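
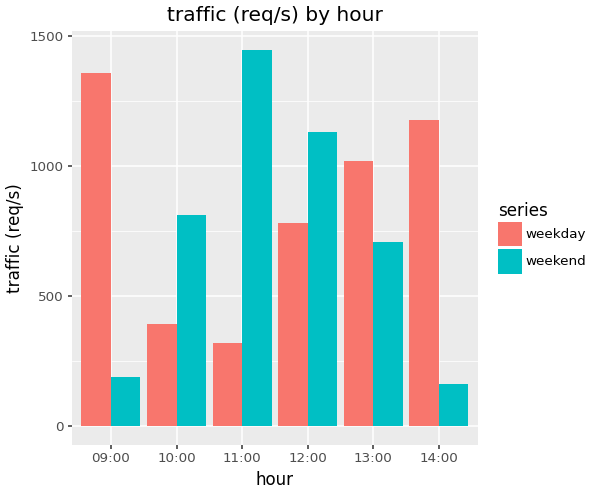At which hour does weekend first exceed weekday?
10:00

09:00: weekend ≈ 200 vs weekday ≈ 1400 (not yet); 10:00: weekend ≈ 800 vs weekday ≈ 400 (first crossover).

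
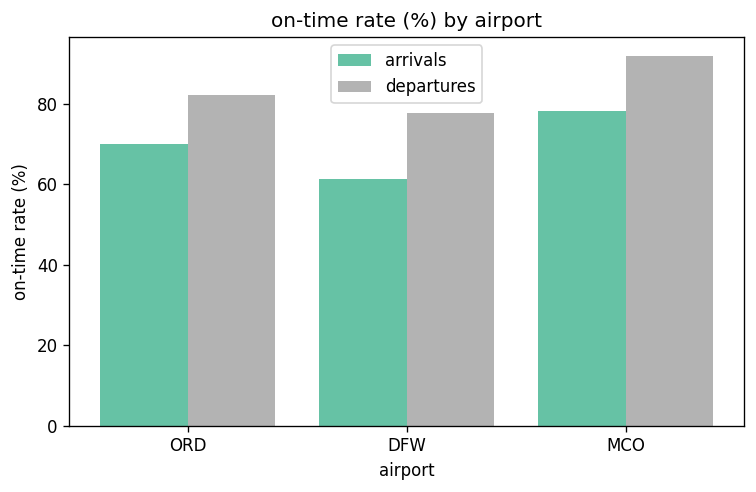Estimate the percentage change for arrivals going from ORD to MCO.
ORD ≈ 70, MCO ≈ 80; (80 − 70) / 70 ≈ +14.3%.

≈ +14.3%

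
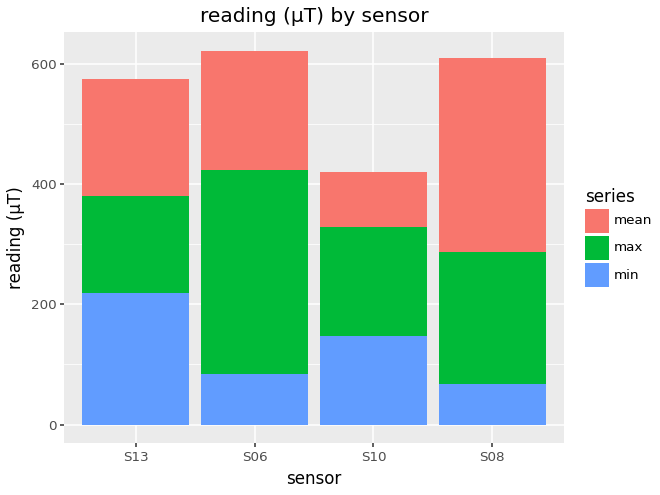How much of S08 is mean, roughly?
≈ 300

mean top ≈ 600, bottom ≈ 300; segment ≈ 300.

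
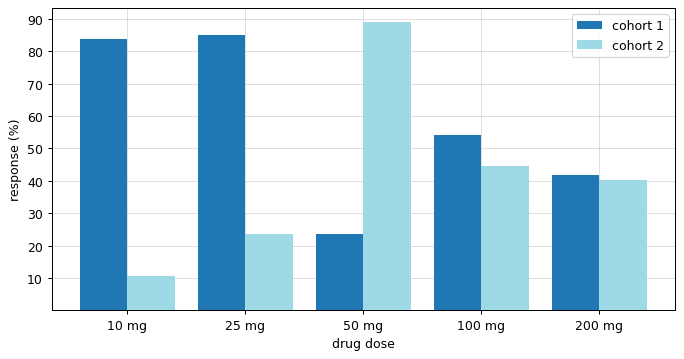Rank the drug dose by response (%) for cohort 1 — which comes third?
100 mg

Top 4 for cohort 1: 25 mg ≈ 90, 10 mg ≈ 80, 100 mg ≈ 50, 200 mg ≈ 40.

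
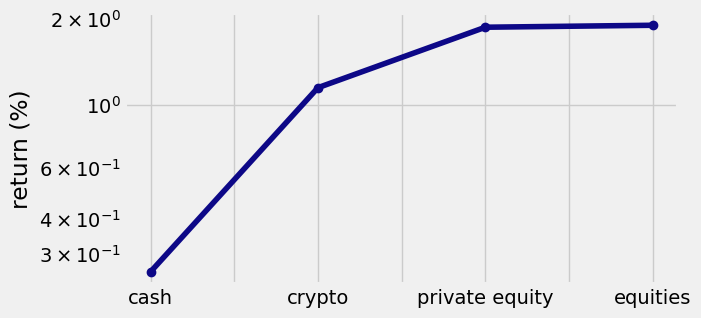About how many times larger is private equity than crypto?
private equity ≈ 1.8, crypto ≈ 1.2; 1.8/1.2 ≈ 1.5.

≈ 1.5×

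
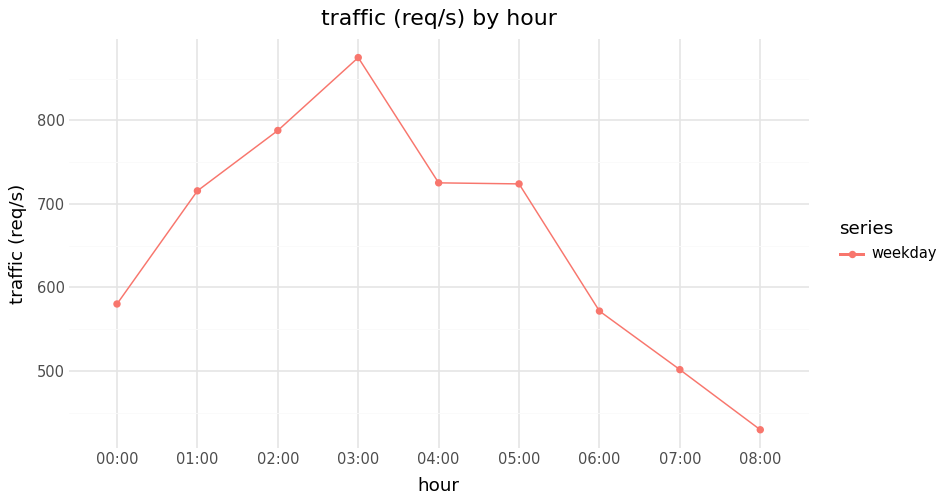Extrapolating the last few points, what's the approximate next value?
≈ 400

Last three: 550, 500, 450 → slope ≈ -50/step → next ≈ 400.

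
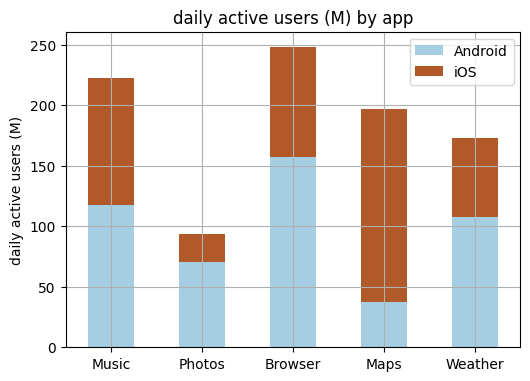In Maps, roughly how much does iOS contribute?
≈ 150

iOS top ≈ 200, bottom ≈ 50; segment ≈ 150.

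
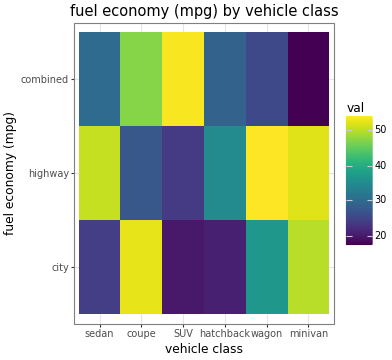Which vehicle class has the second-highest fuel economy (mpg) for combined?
coupe

Top 3 for combined: SUV ≈ 55, coupe ≈ 45, sedan ≈ 30.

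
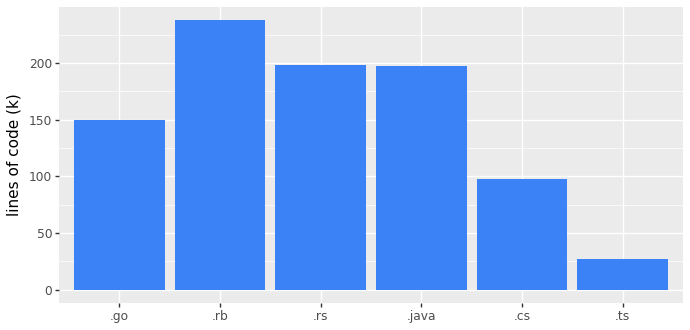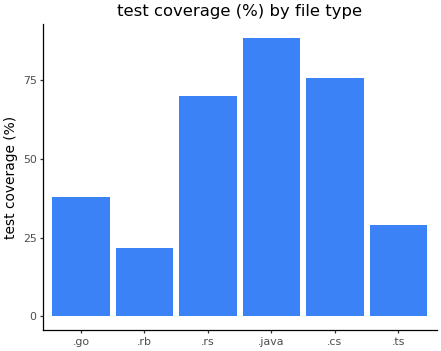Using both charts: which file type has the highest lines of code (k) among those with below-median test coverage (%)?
.rb

Chart 2 median test coverage (%) ≈ 50; below-median file types: .go, .rb, .ts. Among those, .rb has the highest lines of code (k) (≈ 250).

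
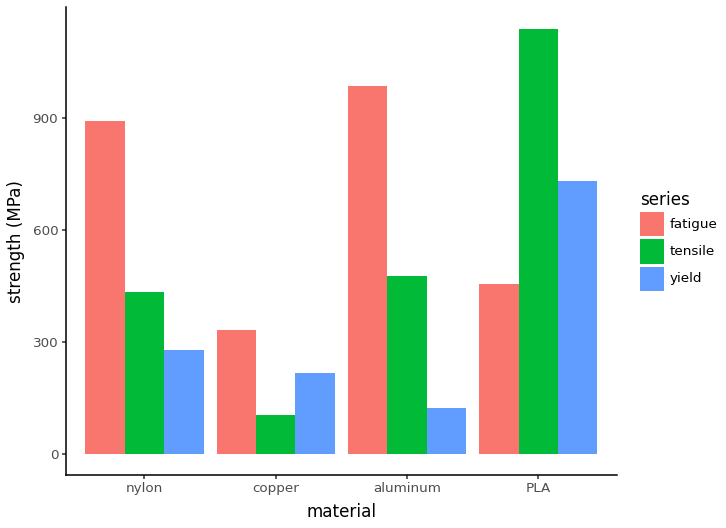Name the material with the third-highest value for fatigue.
PLA

Top 4 for fatigue: aluminum ≈ 1000, nylon ≈ 900, PLA ≈ 500, copper ≈ 300.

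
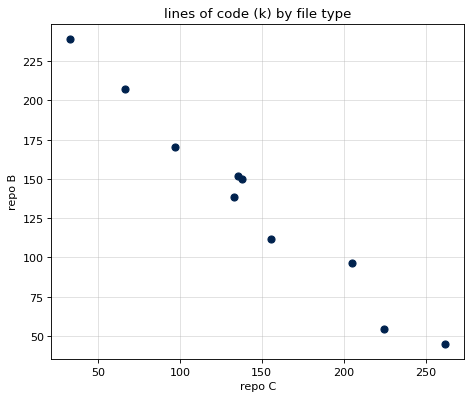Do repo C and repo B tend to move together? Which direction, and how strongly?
Points are negatively correlated; strong (|r| ≈ 1.0).

negative, strong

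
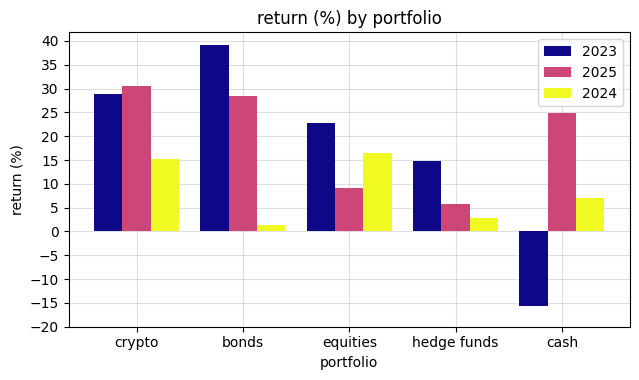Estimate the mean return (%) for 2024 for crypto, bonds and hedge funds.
≈ 7

(15 + 0 + 5) / 3 ≈ 7.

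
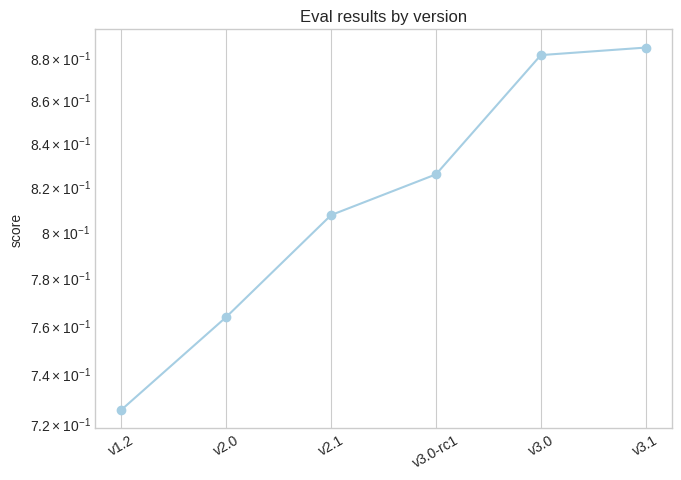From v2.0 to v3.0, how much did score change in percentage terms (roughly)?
v2.0 ≈ 0.76, v3.0 ≈ 0.88; (0.88 − 0.76) / 0.76 ≈ +15.8%.

≈ +15.8%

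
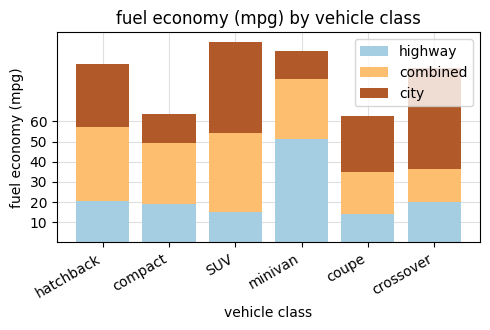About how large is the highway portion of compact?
≈ 20

highway top ≈ 20, bottom ≈ 0; segment ≈ 20.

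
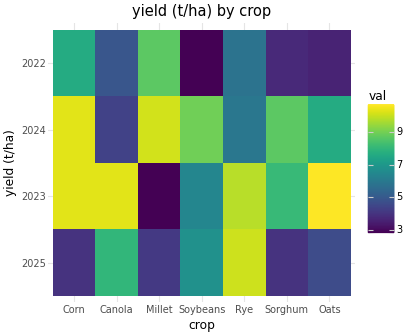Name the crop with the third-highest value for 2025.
Soybeans

Top 4 for 2025: Rye ≈ 10, Canola ≈ 8, Soybeans ≈ 7, Oats ≈ 5.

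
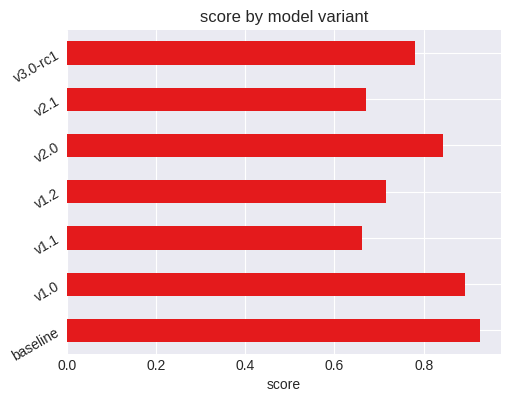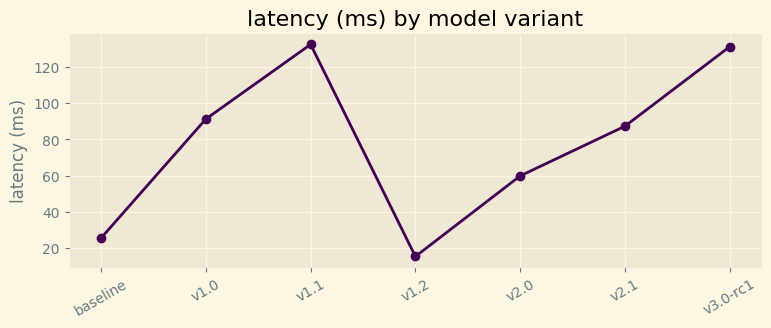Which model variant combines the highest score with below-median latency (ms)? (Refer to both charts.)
baseline

Chart 2 median latency (ms) ≈ 80; below-median model variants: baseline, v1.2, v2.0. Among those, baseline has the highest score (≈ 0.9).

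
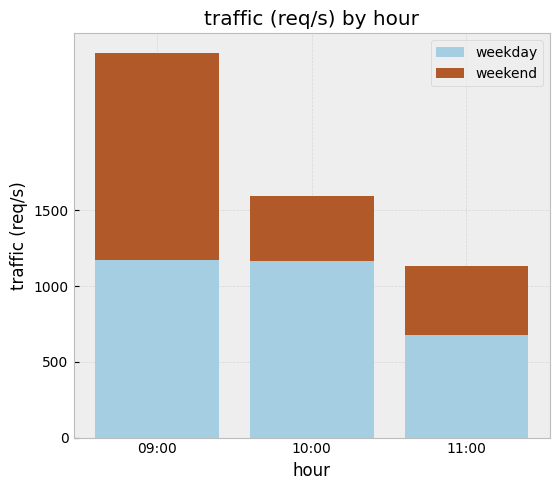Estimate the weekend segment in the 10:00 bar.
weekend top ≈ 1500, bottom ≈ 1000; segment ≈ 500.

≈ 500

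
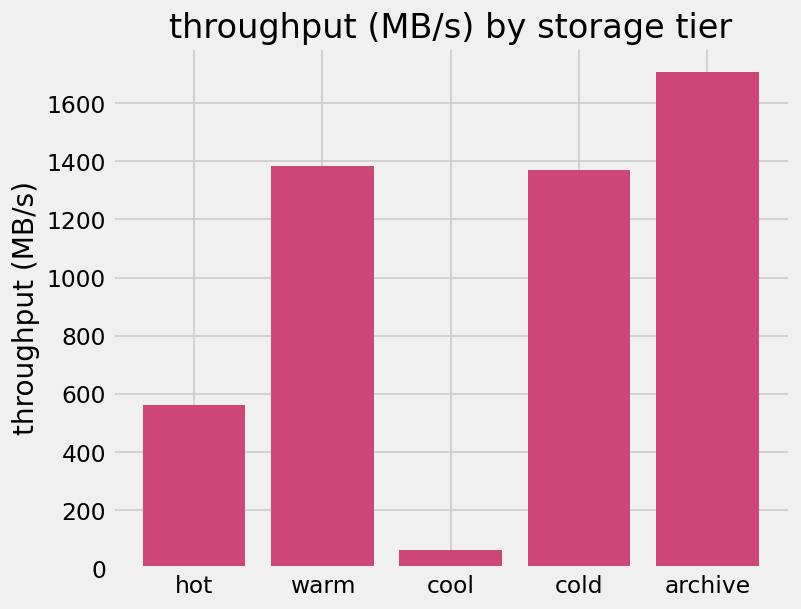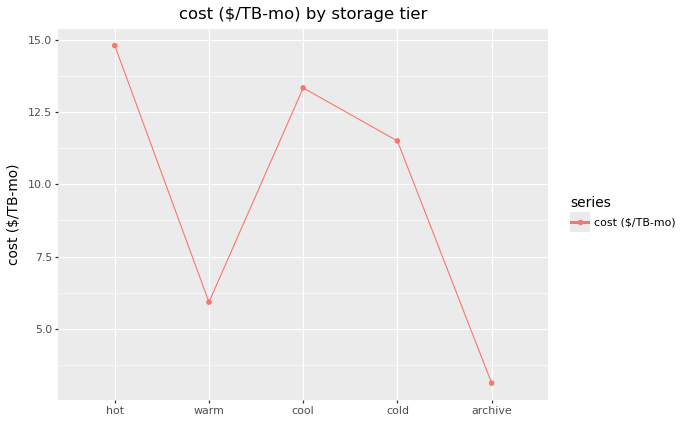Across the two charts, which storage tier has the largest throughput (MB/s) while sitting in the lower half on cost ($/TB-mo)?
archive

Chart 2 median cost ($/TB-mo) ≈ 12; below-median storage tiers: warm, archive. Among those, archive has the highest throughput (MB/s) (≈ 1800).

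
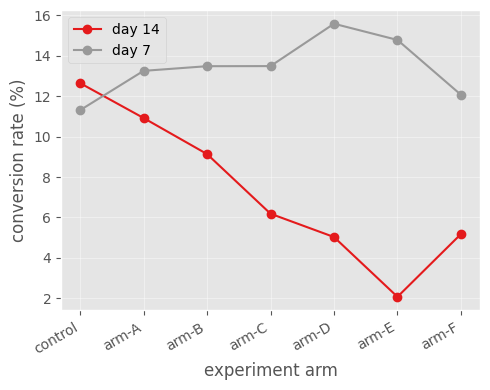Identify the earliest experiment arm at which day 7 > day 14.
arm-A

control: day 7 ≈ 12 vs day 14 ≈ 12 (not yet); arm-A: day 7 ≈ 14 vs day 14 ≈ 10 (first crossover).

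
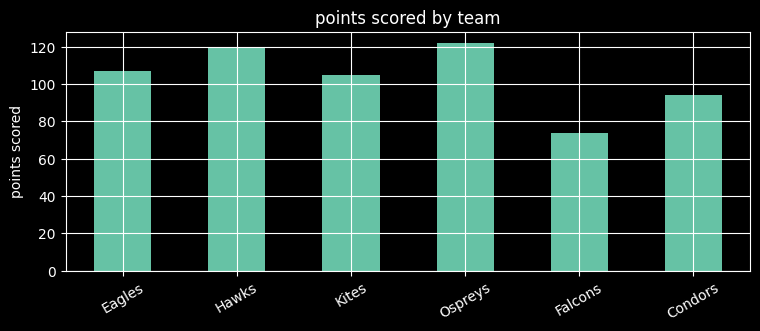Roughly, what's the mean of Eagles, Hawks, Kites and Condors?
≈ 105

(100 + 120 + 100 + 100) / 4 ≈ 105.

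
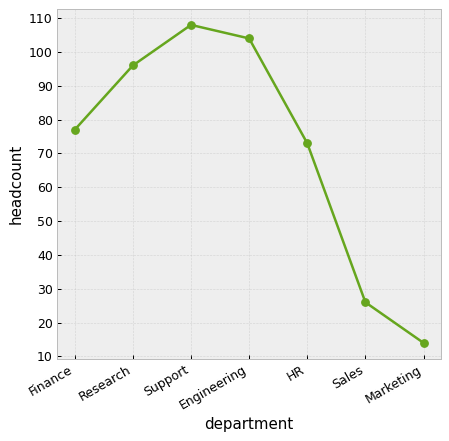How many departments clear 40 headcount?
Above 40: Finance, Research, Support, Engineering, HR.

5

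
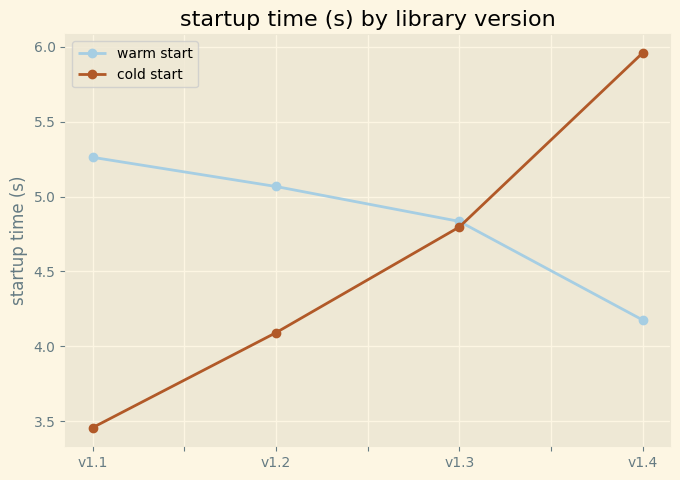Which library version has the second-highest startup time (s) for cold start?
Top 3 for cold start: v1.4 ≈ 6.0, v1.3 ≈ 5.0, v1.2 ≈ 4.0.

v1.3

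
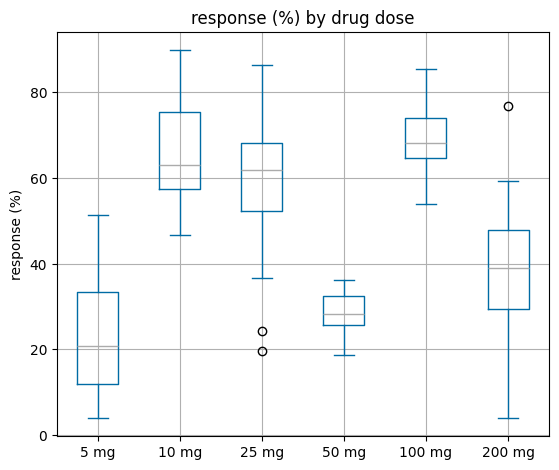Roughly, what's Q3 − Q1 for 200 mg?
≈ 20

Q3 ≈ 50, Q1 ≈ 30; IQR ≈ 20.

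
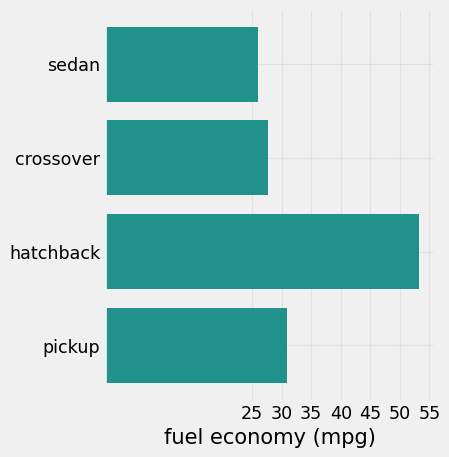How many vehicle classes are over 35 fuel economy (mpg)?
Above 35: hatchback.

1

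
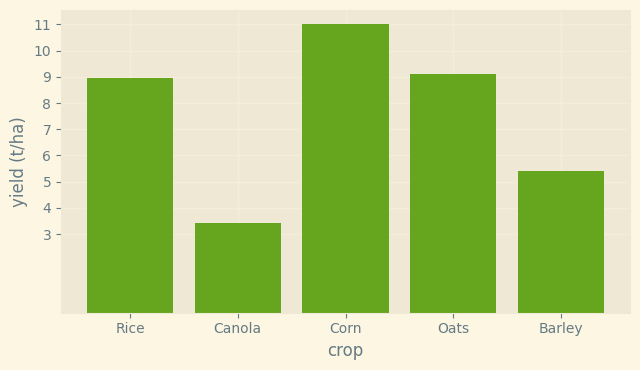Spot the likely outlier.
Canola

Canola ≈ 3; the rest sit between ≈ 5 and ≈ 11.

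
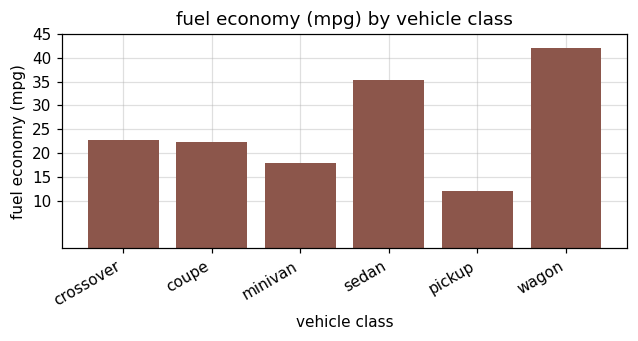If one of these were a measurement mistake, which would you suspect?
wagon ≈ 40; the rest sit between ≈ 10 and ≈ 35.

wagon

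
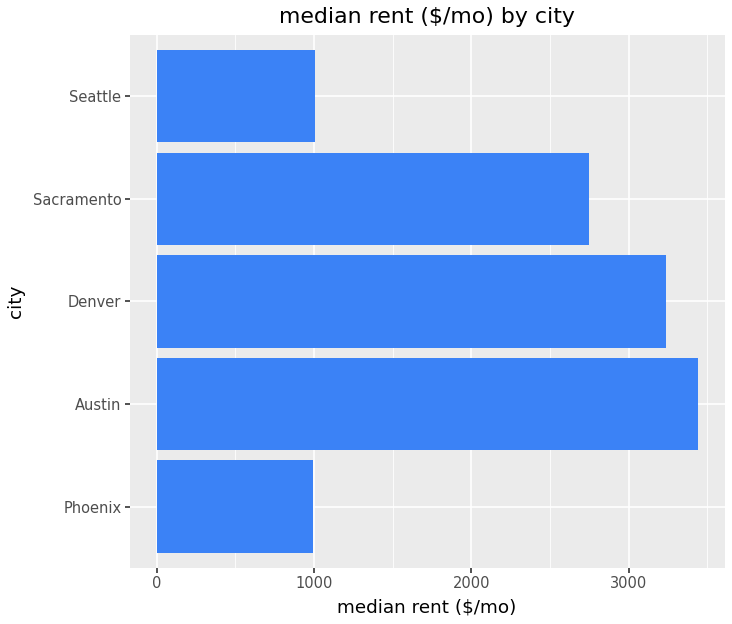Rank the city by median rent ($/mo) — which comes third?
Sacramento

Top 4: Austin ≈ 3500, Denver ≈ 3000, Sacramento ≈ 2500, Seattle ≈ 1000.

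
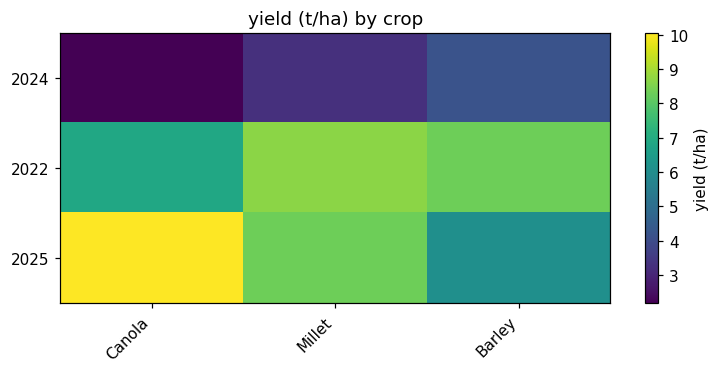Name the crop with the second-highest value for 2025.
Top 3 for 2025: Canola ≈ 10, Millet ≈ 8, Barley ≈ 6.

Millet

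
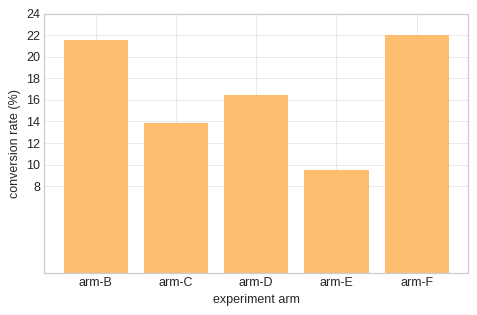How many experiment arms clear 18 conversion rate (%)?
2

Above 18: arm-B, arm-F.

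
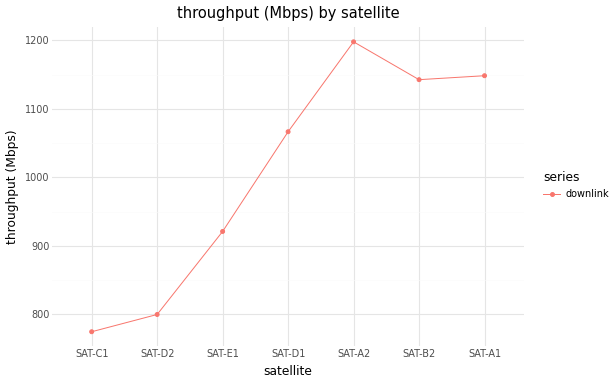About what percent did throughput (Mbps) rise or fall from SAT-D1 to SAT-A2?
SAT-D1 ≈ 1050, SAT-A2 ≈ 1200; (1200 − 1050) / 1050 ≈ +14.3%.

≈ +14.3%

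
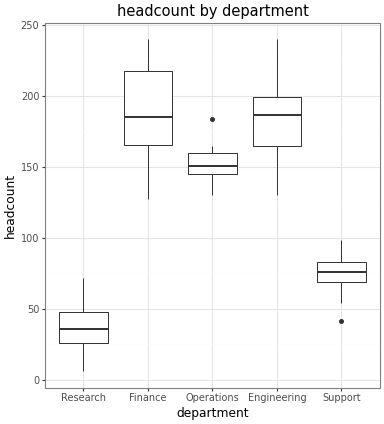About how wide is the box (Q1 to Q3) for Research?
Q3 ≈ 40, Q1 ≈ 20; IQR ≈ 20.

≈ 20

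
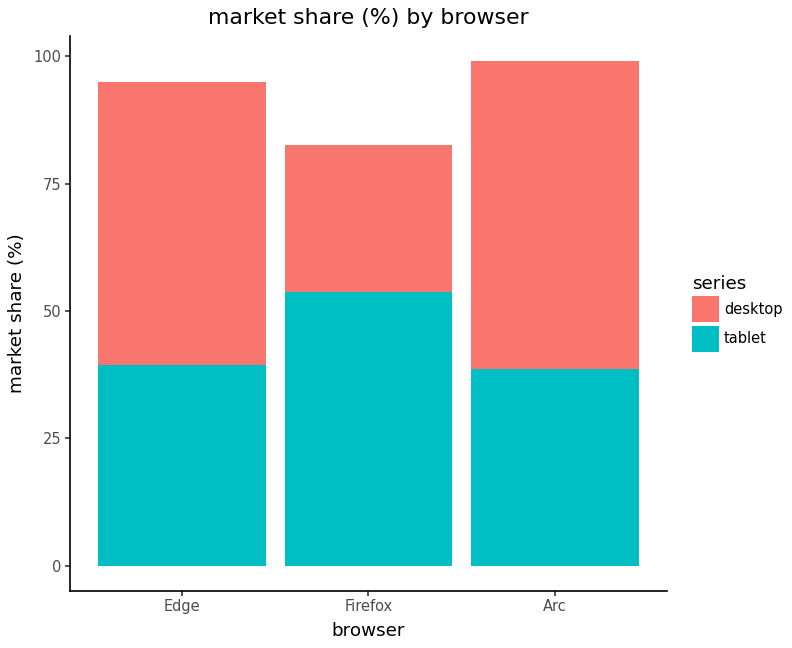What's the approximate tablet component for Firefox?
≈ 50

tablet top ≈ 50, bottom ≈ 0; segment ≈ 50.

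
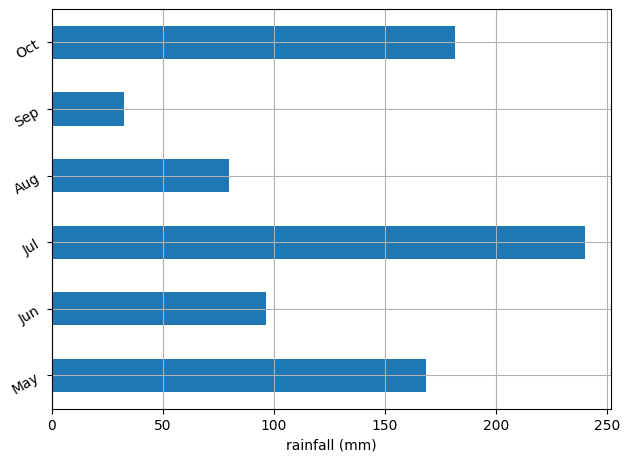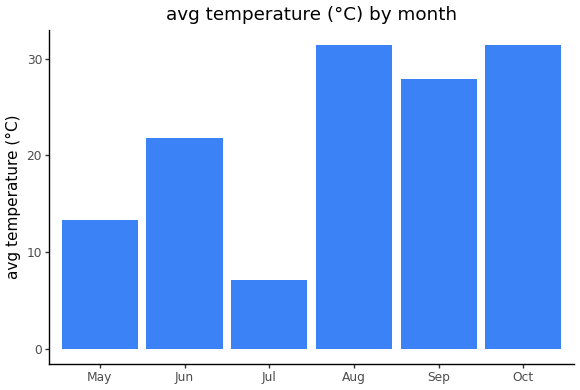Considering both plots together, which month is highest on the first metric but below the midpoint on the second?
Chart 2 median avg temperature (°C) ≈ 25; below-median months: May, Jun, Jul. Among those, Jul has the highest rainfall (mm) (≈ 250).

Jul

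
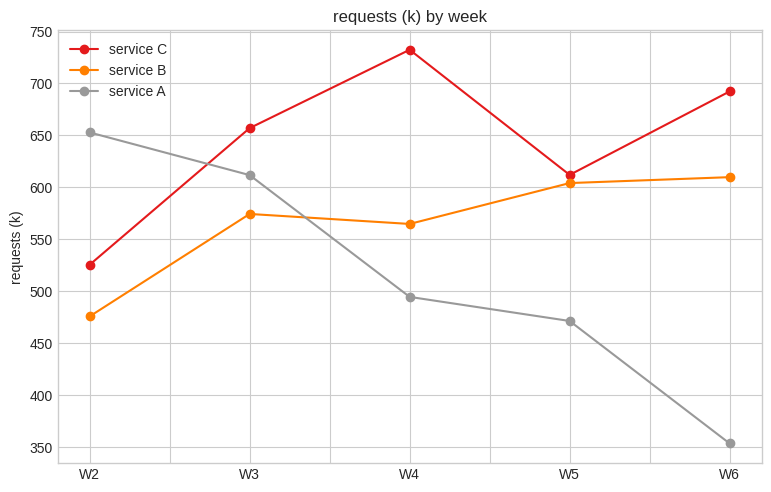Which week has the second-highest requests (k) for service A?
W3

Top 3 for service A: W2 ≈ 650, W3 ≈ 600, W4 ≈ 500.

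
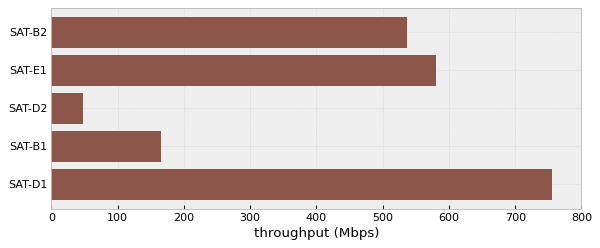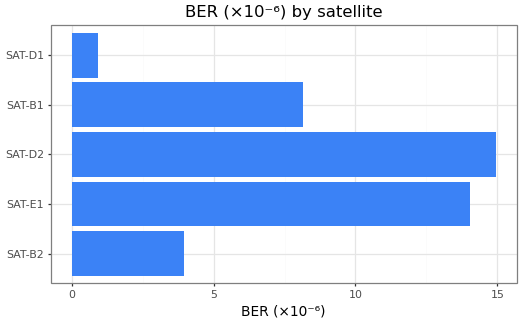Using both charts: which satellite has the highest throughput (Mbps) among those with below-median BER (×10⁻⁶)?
Chart 2 median BER (×10⁻⁶) ≈ 8; below-median satellites: SAT-B2, SAT-D1. Among those, SAT-D1 has the highest throughput (Mbps) (≈ 800).

SAT-D1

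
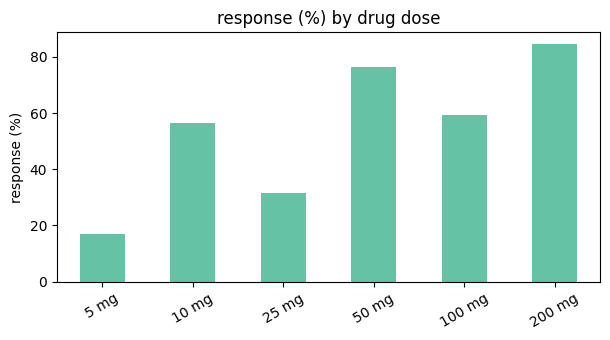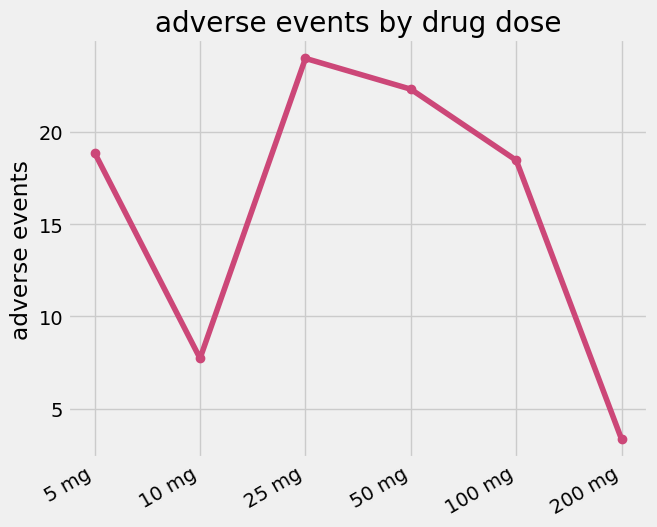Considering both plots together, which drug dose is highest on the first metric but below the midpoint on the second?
Chart 2 median adverse events ≈ 20; below-median drug doses: 10 mg, 100 mg, 200 mg. Among those, 200 mg has the highest response (%) (≈ 80).

200 mg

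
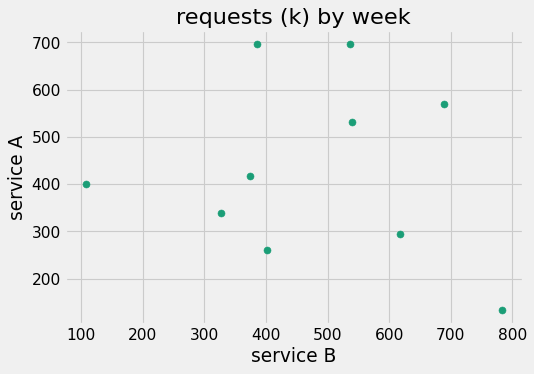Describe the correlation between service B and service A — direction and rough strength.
Points are roughly uncorrelated; weak (|r| ≈ 0.1).

no clear correlation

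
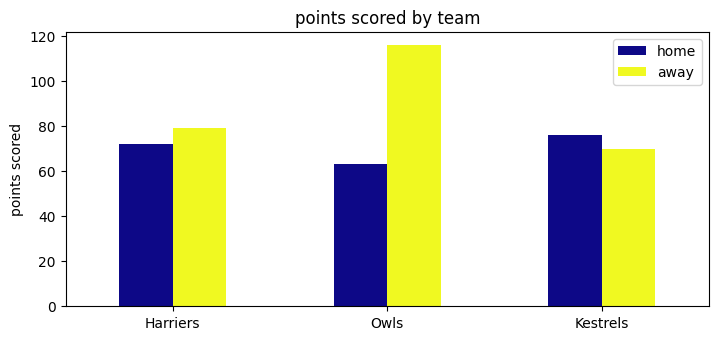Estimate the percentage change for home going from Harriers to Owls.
≈ -14.3%

Harriers ≈ 70, Owls ≈ 60; (60 − 70) / 70 ≈ -14.3%.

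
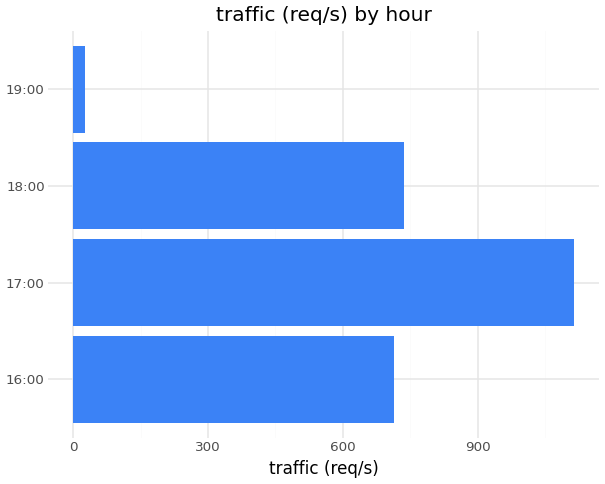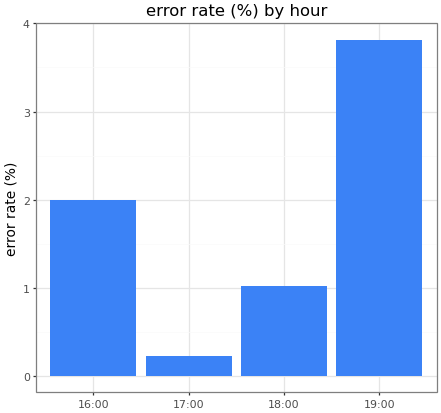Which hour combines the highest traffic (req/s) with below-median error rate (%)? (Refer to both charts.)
Chart 2 median error rate (%) ≈ 1.5; below-median hours: 17:00, 18:00. Among those, 17:00 has the highest traffic (req/s) (≈ 1200).

17:00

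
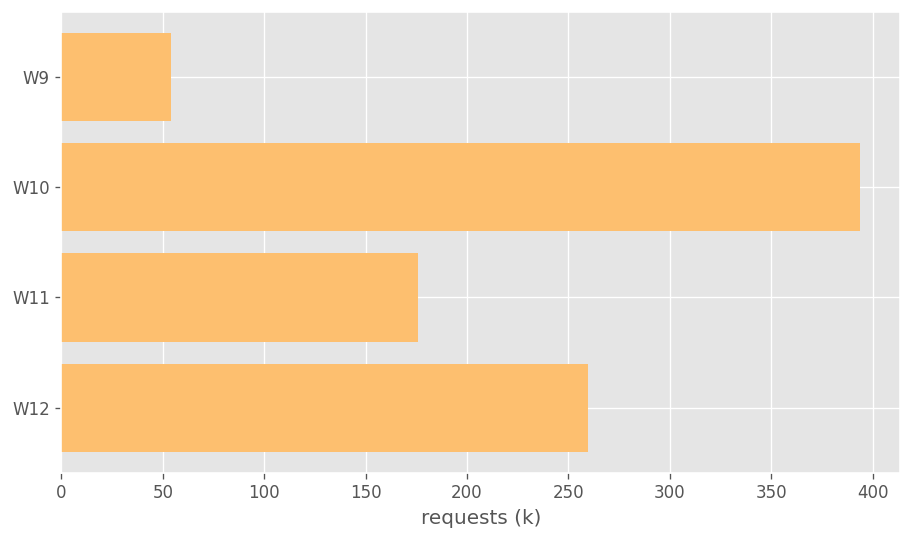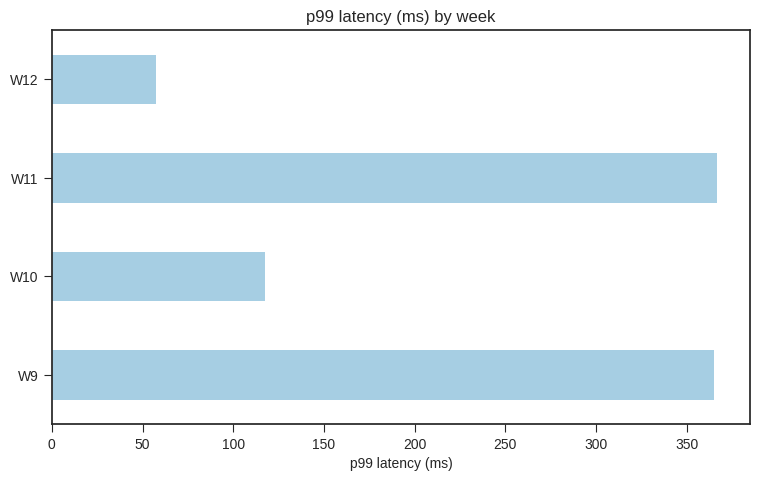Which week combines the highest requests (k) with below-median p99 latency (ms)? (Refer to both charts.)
Chart 2 median p99 latency (ms) ≈ 250; below-median weeks: W10, W12. Among those, W10 has the highest requests (k) (≈ 400).

W10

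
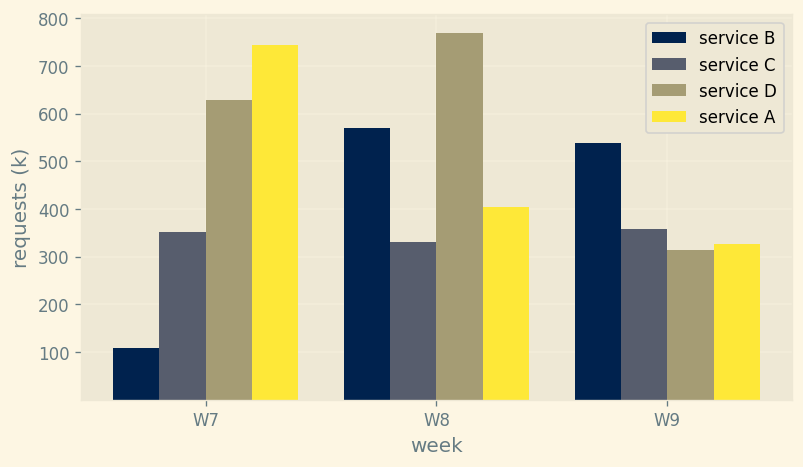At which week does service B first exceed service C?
W8

W7: service B ≈ 100 vs service C ≈ 400 (not yet); W8: service B ≈ 600 vs service C ≈ 300 (first crossover).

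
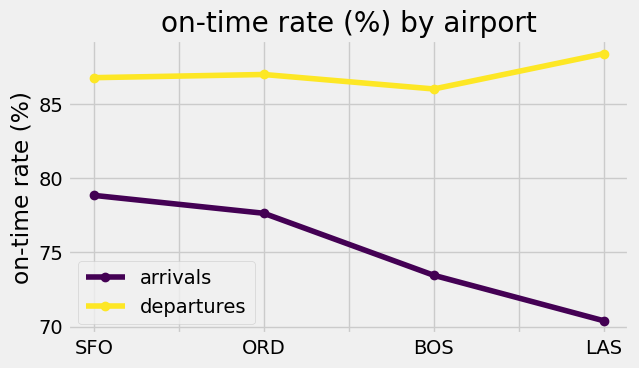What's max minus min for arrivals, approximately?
Max SFO ≈ 78, min LAS ≈ 70; range ≈ 8.

≈ 8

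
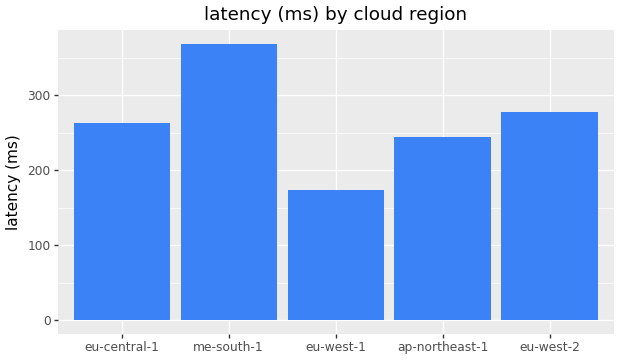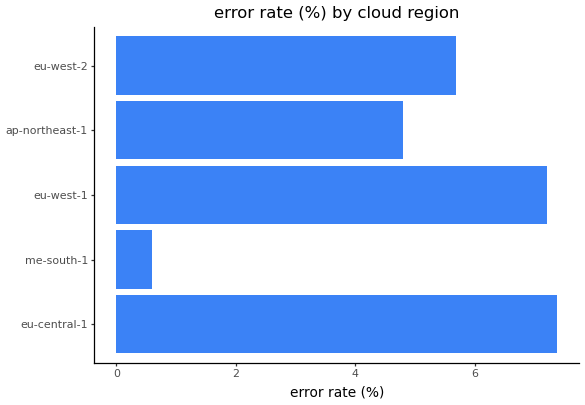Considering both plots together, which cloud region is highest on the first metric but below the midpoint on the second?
Chart 2 median error rate (%) ≈ 6; below-median cloud regions: me-south-1, ap-northeast-1. Among those, me-south-1 has the highest latency (ms) (≈ 350).

me-south-1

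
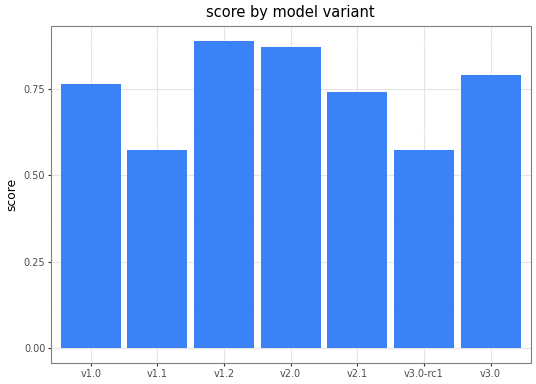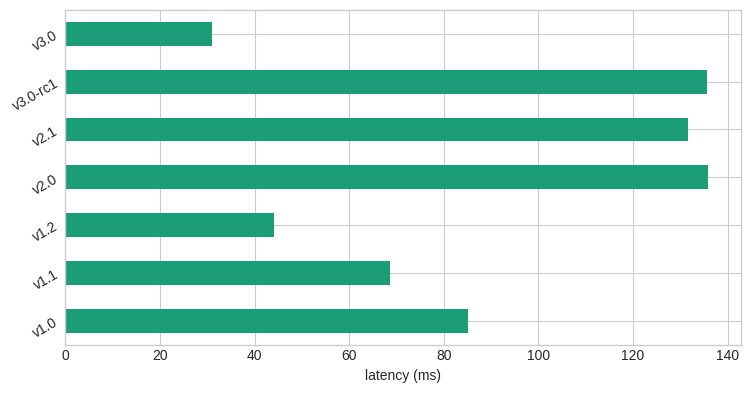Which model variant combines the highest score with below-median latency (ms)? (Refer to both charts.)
Chart 2 median latency (ms) ≈ 80; below-median model variants: v1.1, v1.2, v3.0. Among those, v1.2 has the highest score (≈ 0.9).

v1.2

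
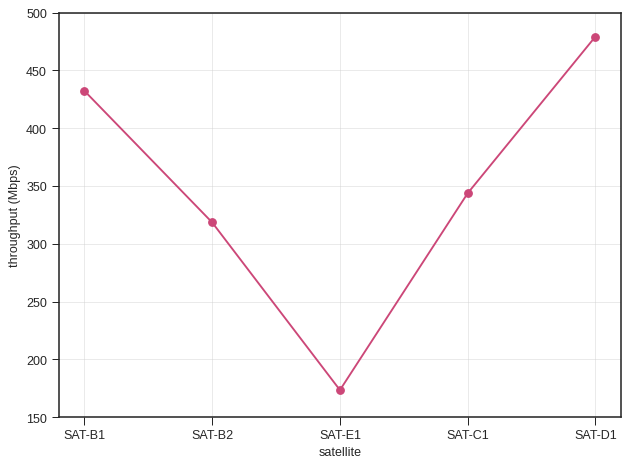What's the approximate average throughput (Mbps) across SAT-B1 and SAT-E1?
≈ 300

(450 + 150) / 2 ≈ 300.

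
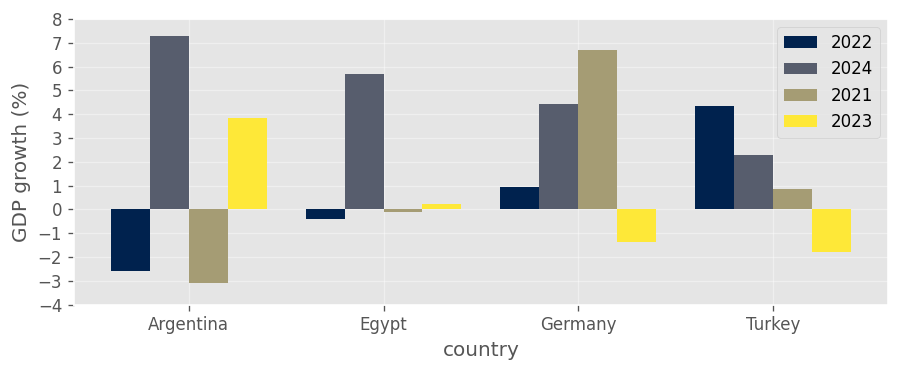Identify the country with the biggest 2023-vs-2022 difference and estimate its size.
Argentina, ≈ 7 %

Argentina: 2023 ≈ 4, 2022 ≈ -3 → gap ≈ 7. Next-largest (Turkey) is only ≈ 6.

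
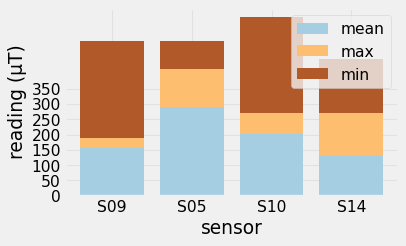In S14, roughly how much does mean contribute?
≈ 150

mean top ≈ 150, bottom ≈ 0; segment ≈ 150.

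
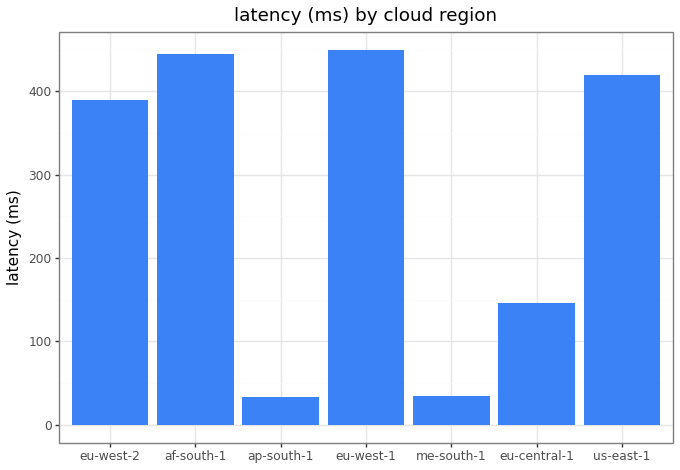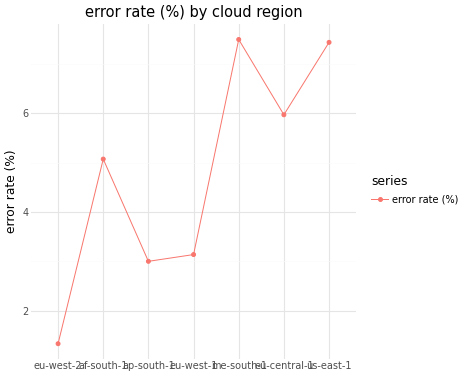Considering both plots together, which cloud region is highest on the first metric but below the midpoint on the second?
eu-west-1

Chart 2 median error rate (%) ≈ 5; below-median cloud regions: eu-west-2, ap-south-1, eu-west-1. Among those, eu-west-1 has the highest latency (ms) (≈ 450).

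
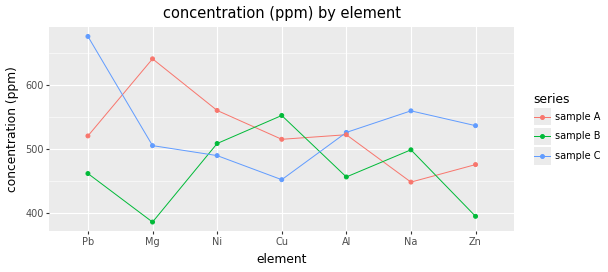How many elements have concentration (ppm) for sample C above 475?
6

Above 475: Pb, Mg, Ni, Al, Na, Zn.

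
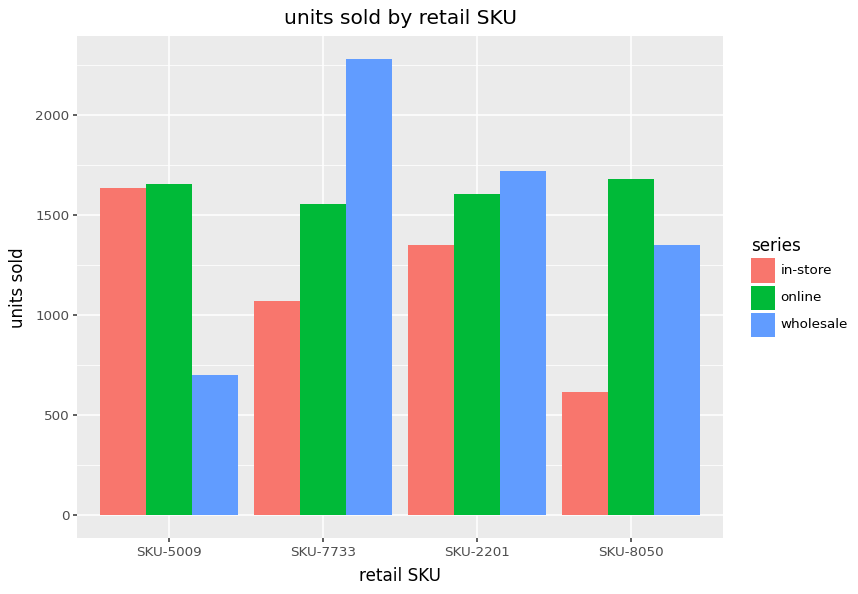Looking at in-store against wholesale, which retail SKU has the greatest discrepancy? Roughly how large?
SKU-7733, ≈ 1200

SKU-7733: in-store ≈ 1000, wholesale ≈ 2200 → gap ≈ 1200. Next-largest (SKU-5009) is only ≈ 800.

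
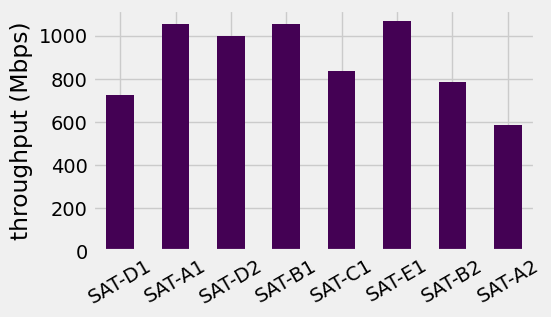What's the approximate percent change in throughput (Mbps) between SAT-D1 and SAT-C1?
≈ +14.3%

SAT-D1 ≈ 700, SAT-C1 ≈ 800; (800 − 700) / 700 ≈ +14.3%.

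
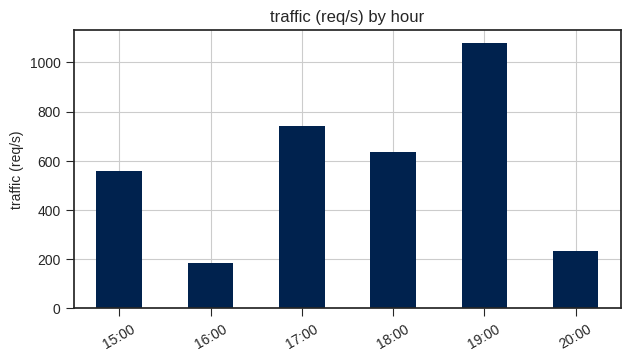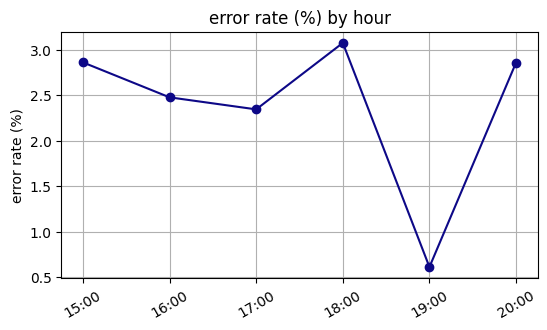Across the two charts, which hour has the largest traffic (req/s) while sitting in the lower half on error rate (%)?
19:00

Chart 2 median error rate (%) ≈ 2.5; below-median hours: 16:00, 17:00, 19:00. Among those, 19:00 has the highest traffic (req/s) (≈ 1100).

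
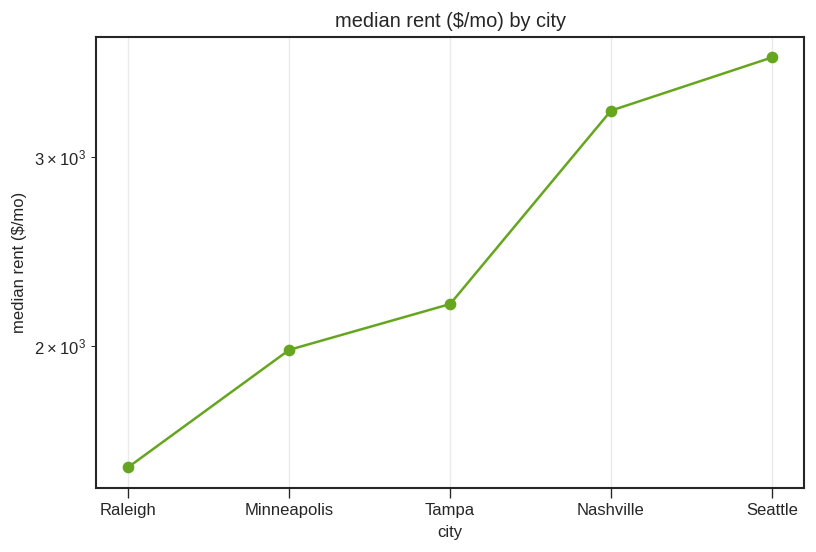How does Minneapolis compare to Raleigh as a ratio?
Minneapolis ≈ 2000, Raleigh ≈ 1600; 2000/1600 ≈ 1.25.

≈ 1.25×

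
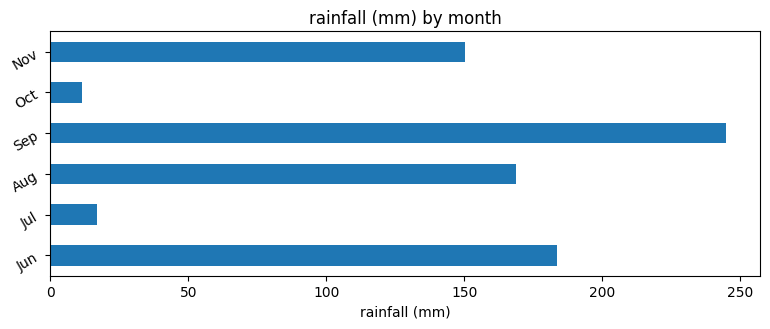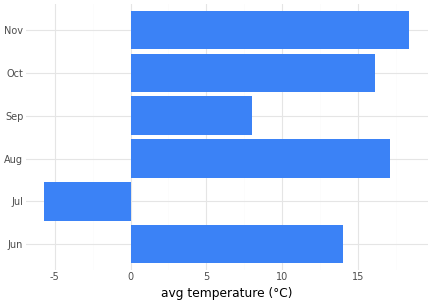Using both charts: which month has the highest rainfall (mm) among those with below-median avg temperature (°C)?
Chart 2 median avg temperature (°C) ≈ 16; below-median months: Jun, Jul, Sep. Among those, Sep has the highest rainfall (mm) (≈ 250).

Sep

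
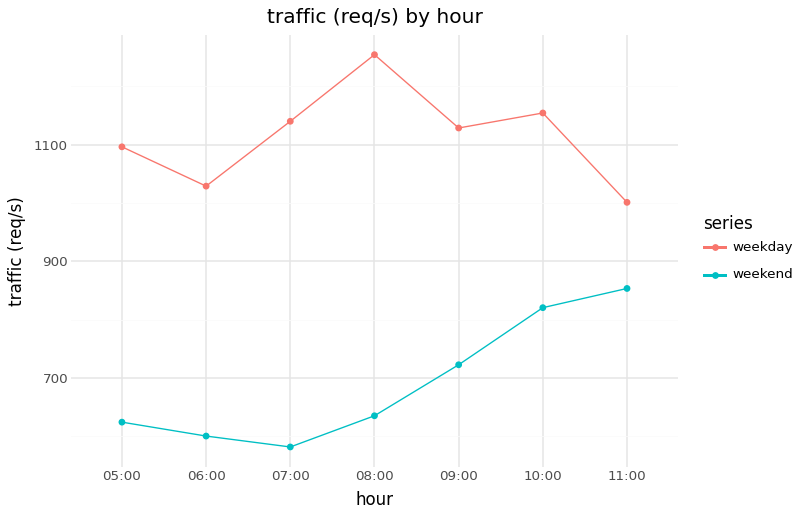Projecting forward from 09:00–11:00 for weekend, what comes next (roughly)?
≈ 1000

Last three: 700, 800, 900 → slope ≈ 100/step → next ≈ 1000.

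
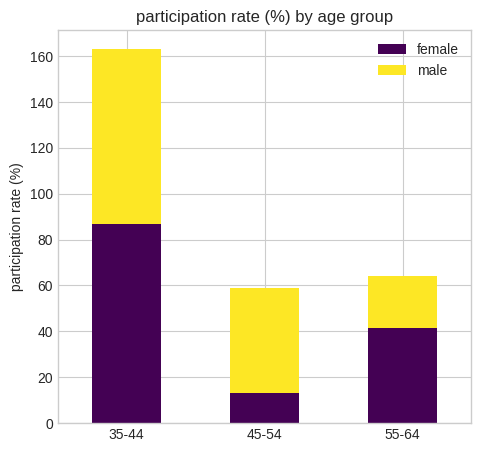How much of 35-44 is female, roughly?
≈ 80

female top ≈ 80, bottom ≈ 0; segment ≈ 80.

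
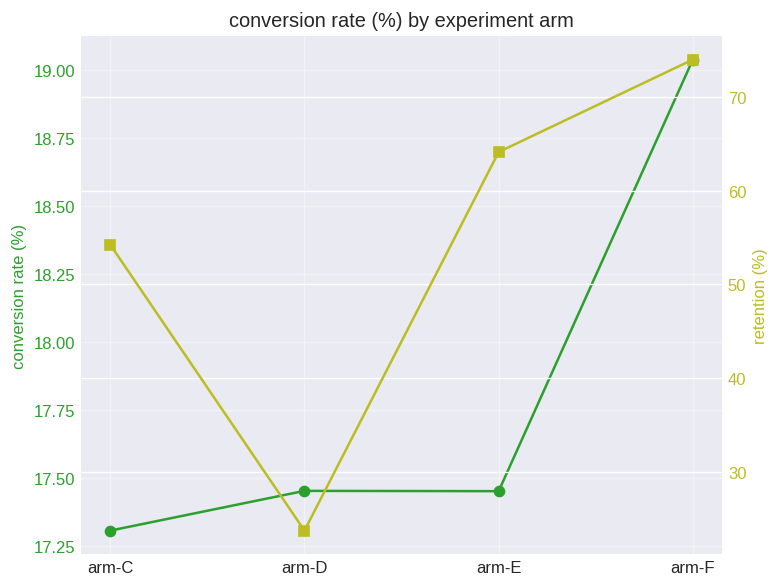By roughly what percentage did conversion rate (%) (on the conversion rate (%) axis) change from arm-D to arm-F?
arm-D ≈ 17.4, arm-F ≈ 19.0; (19.0 − 17.4) / 17.4 ≈ +9.2%.

≈ +9.2%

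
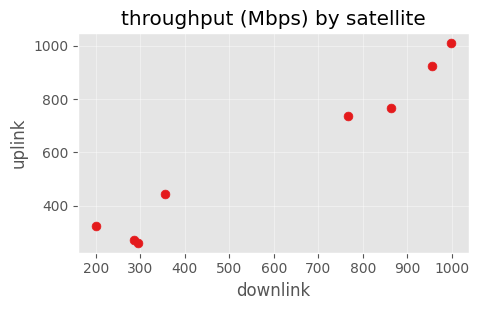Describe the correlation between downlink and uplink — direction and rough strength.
positive, strong

Points are positively correlated; strong (|r| ≈ 1.0).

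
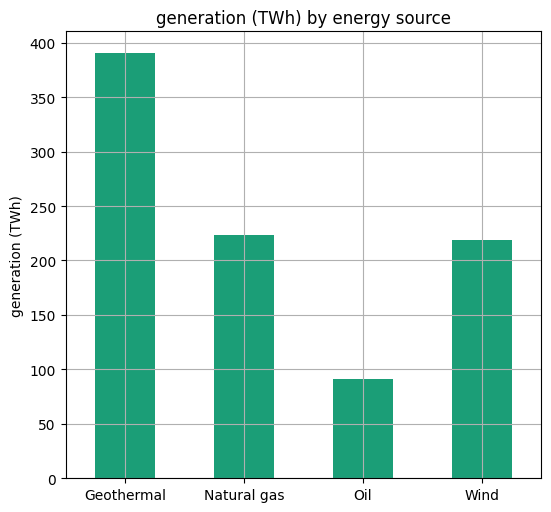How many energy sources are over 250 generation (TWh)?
Above 250: Geothermal.

1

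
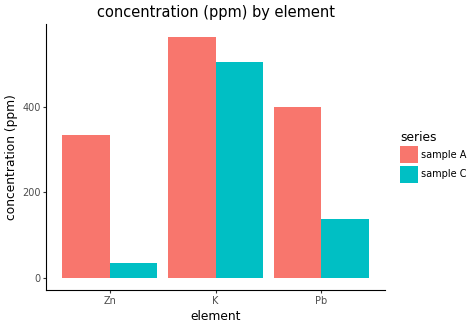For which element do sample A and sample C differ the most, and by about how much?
Zn: sample A ≈ 350, sample C ≈ 50 → gap ≈ 300. Next-largest (Pb) is only ≈ 250.

Zn, ≈ 300 ppm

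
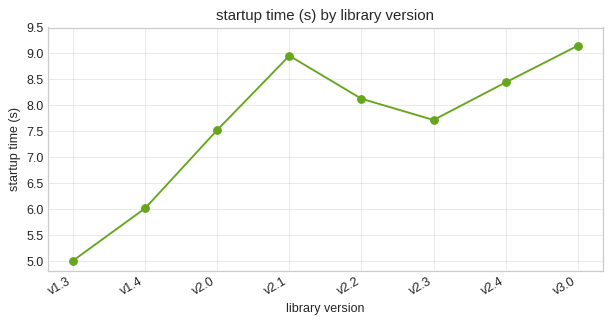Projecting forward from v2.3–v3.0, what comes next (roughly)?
Last three: 7.5, 8.5, 9.0 → slope ≈ 0.75/step → next ≈ 9.75.

≈ 9.75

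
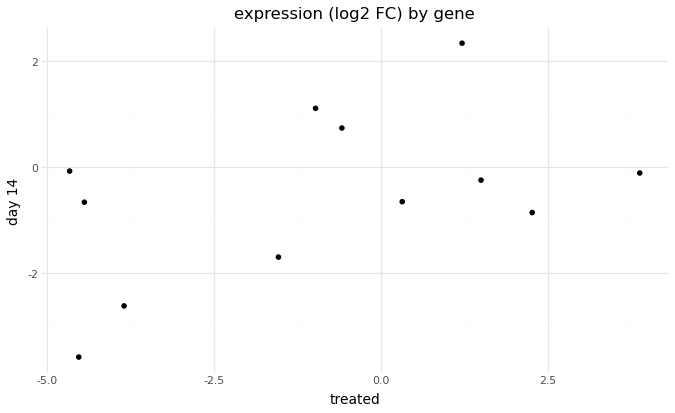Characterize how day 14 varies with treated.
Points are positively correlated; moderate (|r| ≈ 0.5).

positive, moderate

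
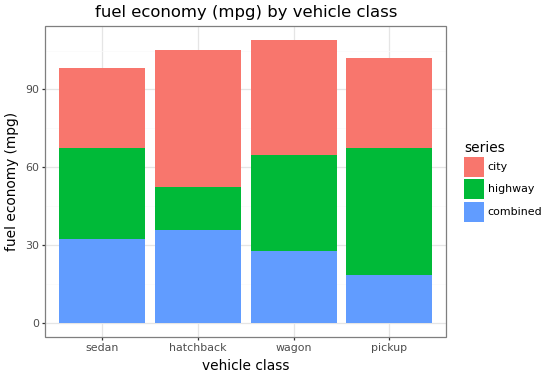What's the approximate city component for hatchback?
city top ≈ 110, bottom ≈ 50; segment ≈ 60.

≈ 60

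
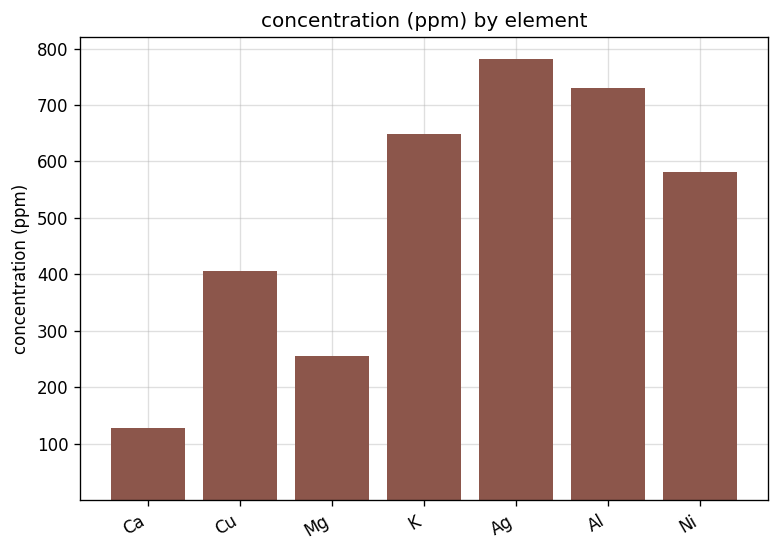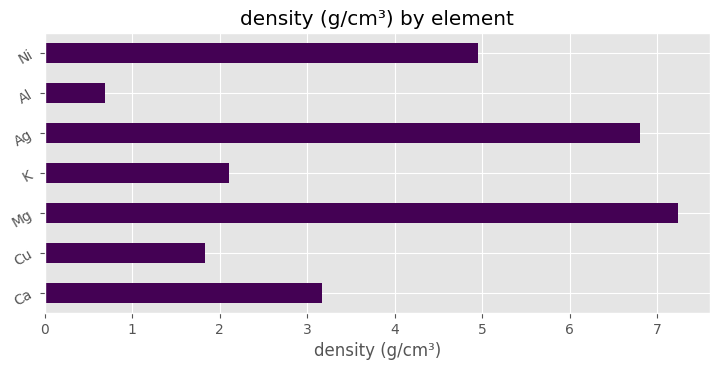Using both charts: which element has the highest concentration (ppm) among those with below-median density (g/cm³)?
Chart 2 median density (g/cm³) ≈ 3; below-median elements: Cu, K, Al. Among those, Al has the highest concentration (ppm) (≈ 700).

Al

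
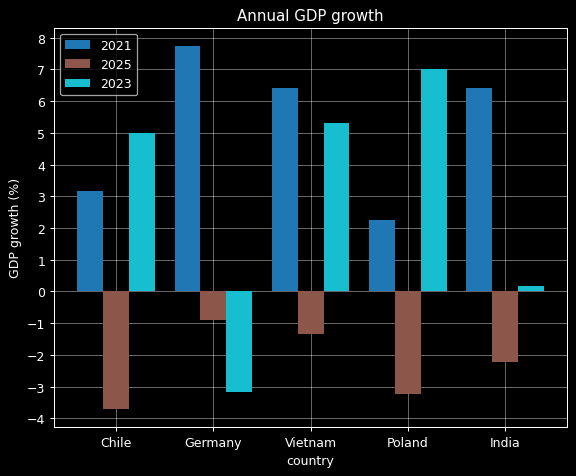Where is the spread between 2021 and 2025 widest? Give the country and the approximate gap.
Germany, ≈ 9 %

Germany: 2021 ≈ 8, 2025 ≈ -1 → gap ≈ 9. Next-largest (India) is only ≈ 8.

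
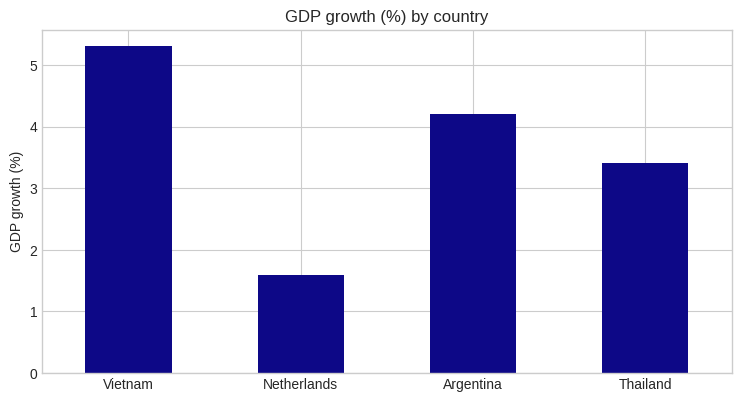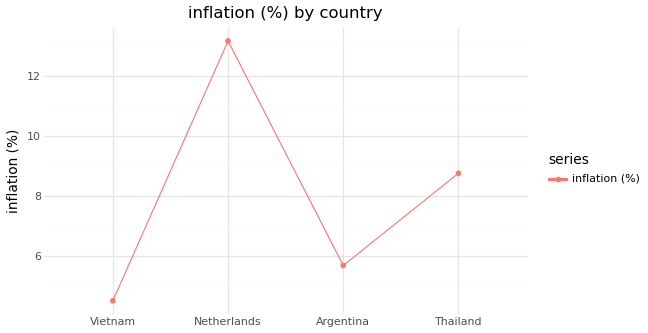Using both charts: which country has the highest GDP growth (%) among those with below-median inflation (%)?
Chart 2 median inflation (%) ≈ 8; below-median countries: Vietnam, Argentina. Among those, Vietnam has the highest GDP growth (%) (≈ 5.5).

Vietnam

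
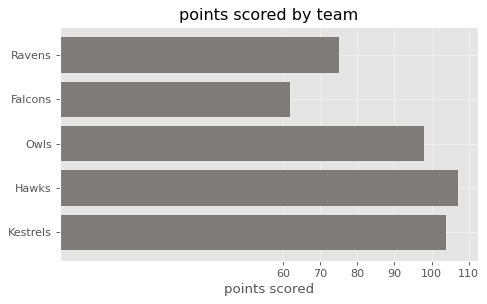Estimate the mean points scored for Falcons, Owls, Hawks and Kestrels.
≈ 92

(60 + 100 + 110 + 100) / 4 ≈ 92.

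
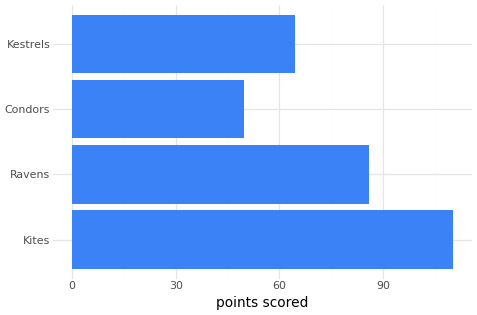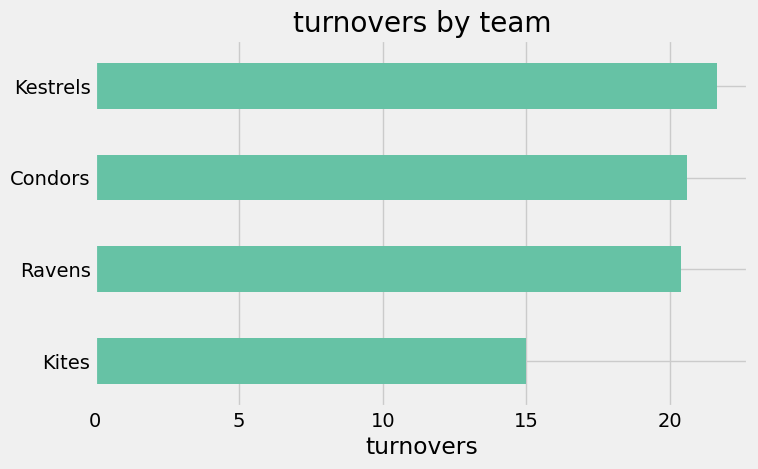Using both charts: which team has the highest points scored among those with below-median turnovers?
Chart 2 median turnovers ≈ 20; below-median teams: Kites, Ravens. Among those, Kites has the highest points scored (≈ 120).

Kites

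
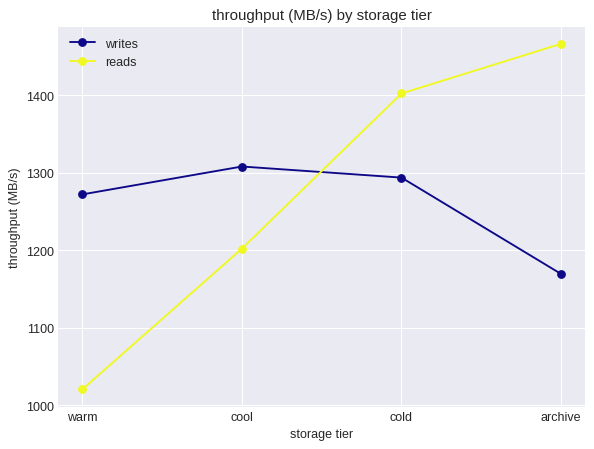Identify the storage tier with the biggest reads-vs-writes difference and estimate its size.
archive, ≈ 300 MB/s

archive: reads ≈ 1450, writes ≈ 1150 → gap ≈ 300. Next-largest (warm) is only ≈ 250.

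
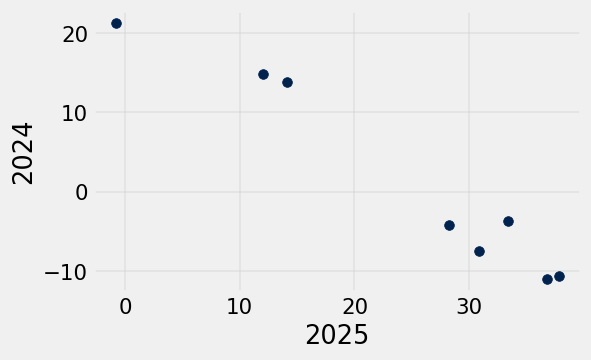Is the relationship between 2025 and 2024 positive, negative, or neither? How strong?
negative, strong

Points are negatively correlated; strong (|r| ≈ 1.0).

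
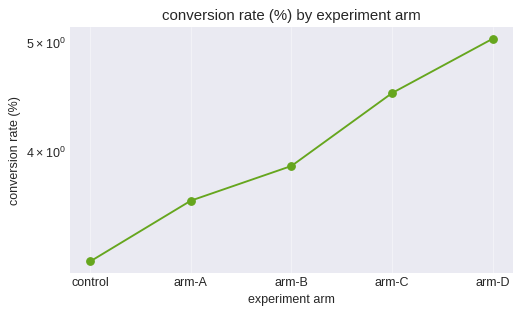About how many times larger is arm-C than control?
≈ 1.44×

arm-C ≈ 4.6, control ≈ 3.2; 4.6/3.2 ≈ 1.44.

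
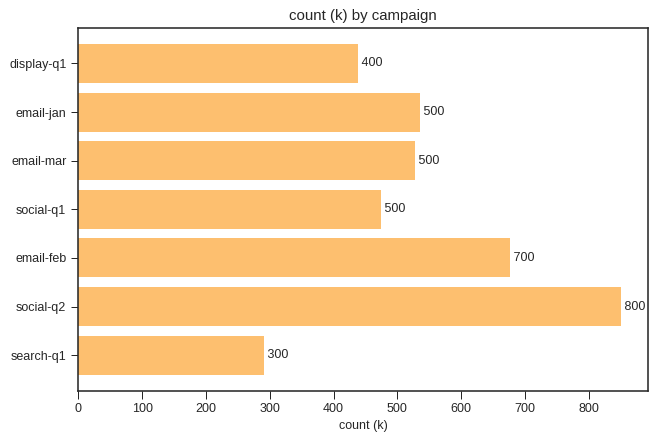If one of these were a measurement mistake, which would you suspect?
social-q2

social-q2 ≈ 800; the rest sit between ≈ 300 and ≈ 700.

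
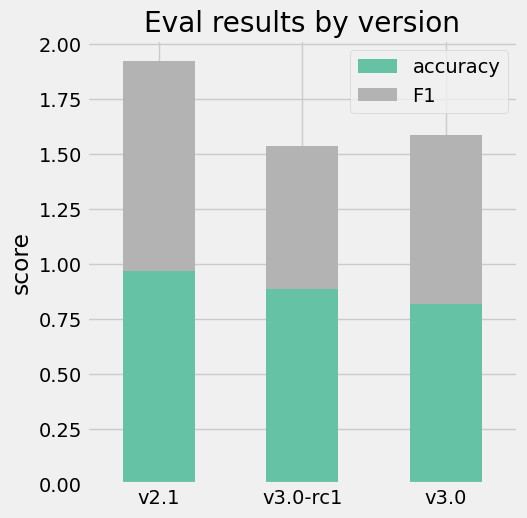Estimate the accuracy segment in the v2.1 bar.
≈ 1.0

accuracy top ≈ 1.0, bottom ≈ 0.0; segment ≈ 1.0.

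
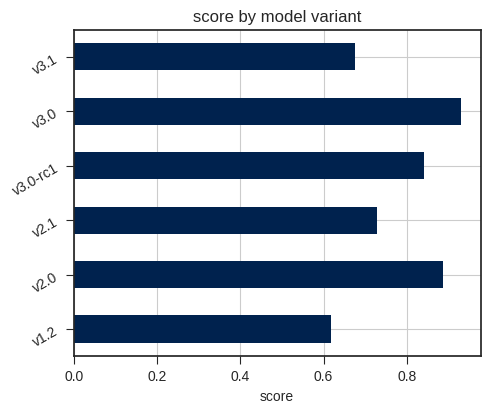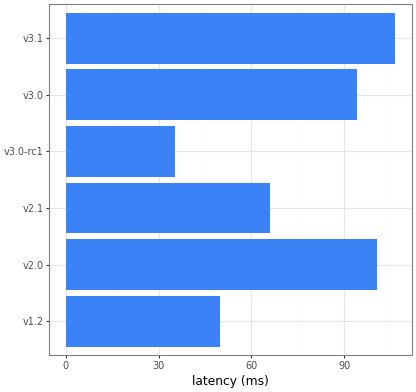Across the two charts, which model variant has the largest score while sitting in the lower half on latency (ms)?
Chart 2 median latency (ms) ≈ 80; below-median model variants: v1.2, v2.1, v3.0-rc1. Among those, v3.0-rc1 has the highest score (≈ 0.8).

v3.0-rc1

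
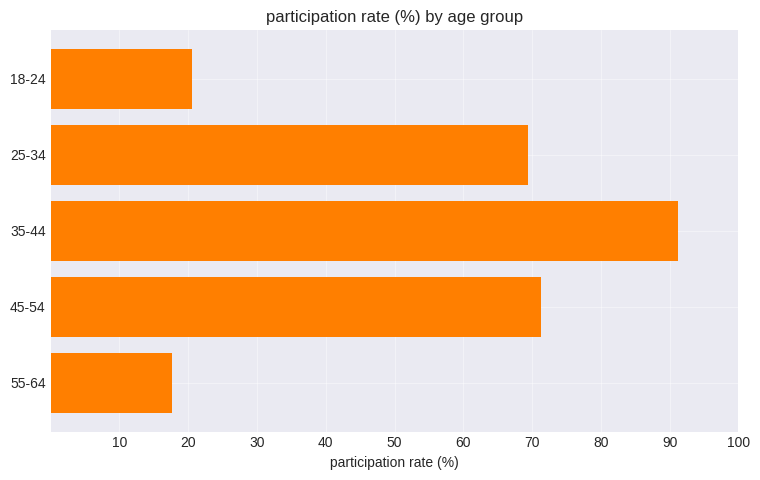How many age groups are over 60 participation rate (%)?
Above 60: 25-34, 35-44, 45-54.

3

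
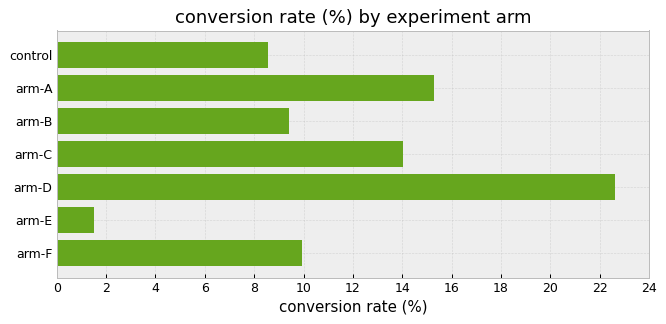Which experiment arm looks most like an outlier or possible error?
arm-D

arm-D ≈ 22; the rest sit between ≈ 2 and ≈ 16.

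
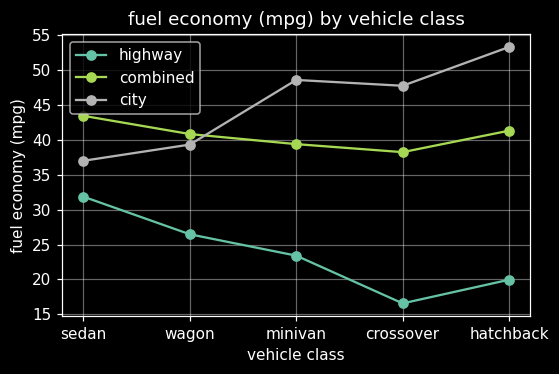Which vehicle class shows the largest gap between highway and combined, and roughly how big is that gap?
crossover: highway ≈ 15, combined ≈ 40 → gap ≈ 25. Next-largest (hatchback) is only ≈ 20.

crossover, ≈ 25 mpg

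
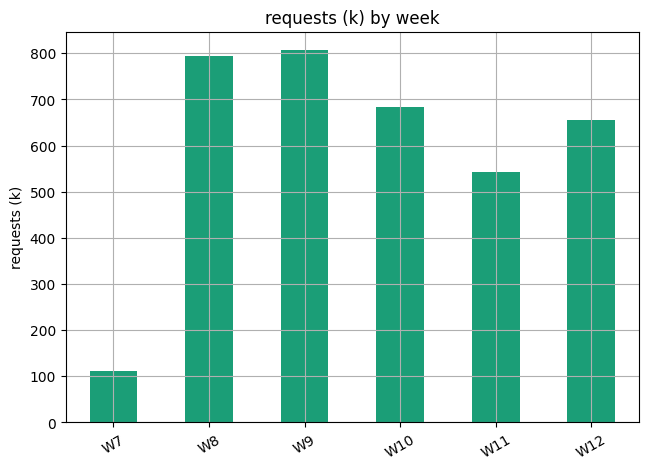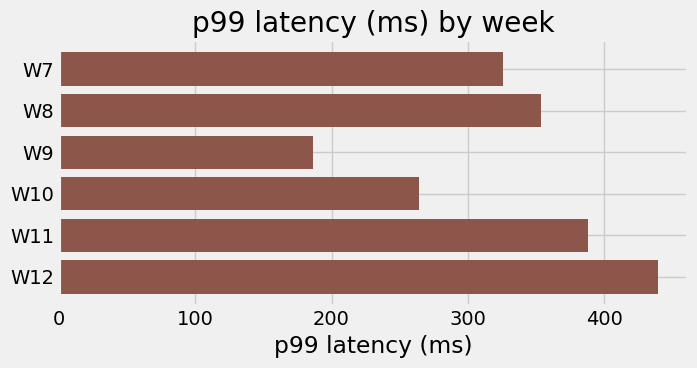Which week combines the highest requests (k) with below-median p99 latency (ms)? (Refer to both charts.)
W9

Chart 2 median p99 latency (ms) ≈ 350; below-median weeks: W7, W9, W10. Among those, W9 has the highest requests (k) (≈ 800).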